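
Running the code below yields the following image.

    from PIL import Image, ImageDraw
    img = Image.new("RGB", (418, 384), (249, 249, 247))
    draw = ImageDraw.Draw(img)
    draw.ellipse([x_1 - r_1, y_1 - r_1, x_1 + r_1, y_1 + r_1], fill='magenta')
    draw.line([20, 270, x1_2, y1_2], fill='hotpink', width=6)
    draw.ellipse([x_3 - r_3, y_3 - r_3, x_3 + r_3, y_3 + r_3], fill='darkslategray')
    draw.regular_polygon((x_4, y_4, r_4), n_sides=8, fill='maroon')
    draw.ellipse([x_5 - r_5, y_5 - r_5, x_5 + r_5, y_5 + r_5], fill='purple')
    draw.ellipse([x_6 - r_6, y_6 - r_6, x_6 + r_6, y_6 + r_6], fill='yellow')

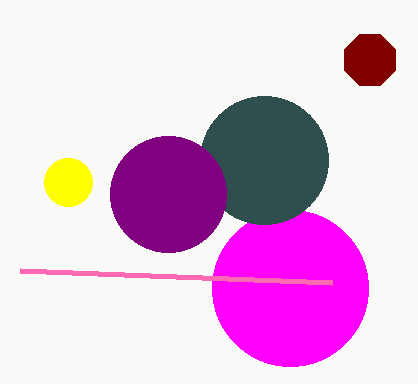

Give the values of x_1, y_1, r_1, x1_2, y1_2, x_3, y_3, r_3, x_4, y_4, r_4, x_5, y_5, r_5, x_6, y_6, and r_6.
x_1 = 290, y_1 = 288, r_1 = 78, x1_2 = 332, y1_2 = 282, x_3 = 264, y_3 = 160, r_3 = 64, x_4 = 370, y_4 = 60, r_4 = 28, x_5 = 168, y_5 = 194, r_5 = 58, x_6 = 68, y_6 = 182, r_6 = 24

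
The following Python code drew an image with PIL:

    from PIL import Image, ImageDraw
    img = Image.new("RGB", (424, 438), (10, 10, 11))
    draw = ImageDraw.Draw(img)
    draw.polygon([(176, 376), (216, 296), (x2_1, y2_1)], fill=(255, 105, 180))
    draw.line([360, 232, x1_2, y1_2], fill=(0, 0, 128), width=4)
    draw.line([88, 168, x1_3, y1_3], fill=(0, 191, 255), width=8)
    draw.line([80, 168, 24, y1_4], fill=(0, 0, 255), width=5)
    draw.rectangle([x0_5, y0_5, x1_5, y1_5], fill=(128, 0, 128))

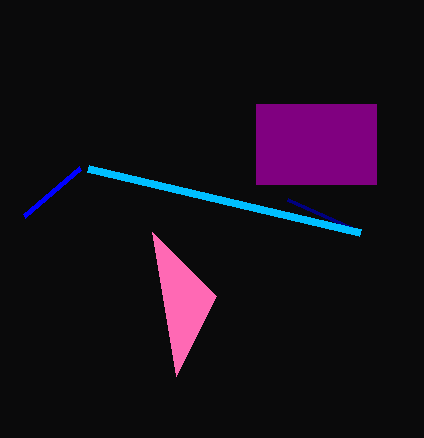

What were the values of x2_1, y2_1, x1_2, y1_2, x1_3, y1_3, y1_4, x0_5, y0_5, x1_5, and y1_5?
x2_1 = 152; y2_1 = 232; x1_2 = 288; y1_2 = 200; x1_3 = 360; y1_3 = 232; y1_4 = 216; x0_5 = 256; y0_5 = 104; x1_5 = 376; y1_5 = 184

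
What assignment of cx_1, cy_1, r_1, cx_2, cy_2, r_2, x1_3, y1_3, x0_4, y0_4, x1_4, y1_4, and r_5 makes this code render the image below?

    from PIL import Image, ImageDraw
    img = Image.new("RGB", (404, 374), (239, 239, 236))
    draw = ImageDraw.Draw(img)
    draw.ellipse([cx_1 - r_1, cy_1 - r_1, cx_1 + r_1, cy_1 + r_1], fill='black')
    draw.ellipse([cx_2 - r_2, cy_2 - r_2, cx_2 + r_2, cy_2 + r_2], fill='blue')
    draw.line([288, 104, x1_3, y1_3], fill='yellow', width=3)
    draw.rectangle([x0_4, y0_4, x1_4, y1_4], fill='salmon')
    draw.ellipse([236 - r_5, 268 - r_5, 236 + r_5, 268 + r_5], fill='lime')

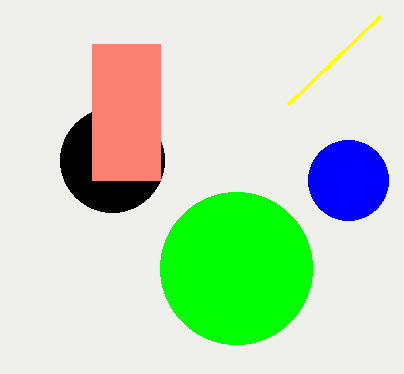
cx_1 = 112, cy_1 = 160, r_1 = 52, cx_2 = 348, cy_2 = 180, r_2 = 40, x1_3 = 380, y1_3 = 16, x0_4 = 92, y0_4 = 44, x1_4 = 160, y1_4 = 180, r_5 = 76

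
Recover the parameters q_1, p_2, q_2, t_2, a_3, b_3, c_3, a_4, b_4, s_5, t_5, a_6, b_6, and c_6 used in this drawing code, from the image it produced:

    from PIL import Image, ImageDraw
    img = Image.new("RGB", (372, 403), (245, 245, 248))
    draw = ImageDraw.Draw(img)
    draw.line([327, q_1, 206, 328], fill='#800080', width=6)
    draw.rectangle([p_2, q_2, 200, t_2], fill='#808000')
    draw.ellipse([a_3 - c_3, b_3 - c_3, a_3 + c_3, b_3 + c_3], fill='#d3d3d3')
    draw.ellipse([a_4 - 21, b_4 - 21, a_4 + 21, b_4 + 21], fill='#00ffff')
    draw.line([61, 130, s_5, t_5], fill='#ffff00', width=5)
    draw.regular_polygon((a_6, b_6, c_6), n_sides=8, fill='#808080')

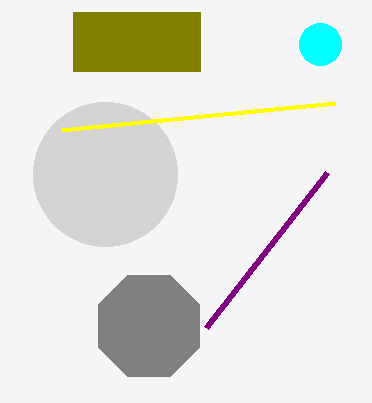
q_1 = 173
p_2 = 73
q_2 = 12
t_2 = 71
a_3 = 105
b_3 = 174
c_3 = 72
a_4 = 320
b_4 = 44
s_5 = 335
t_5 = 103
a_6 = 149
b_6 = 326
c_6 = 55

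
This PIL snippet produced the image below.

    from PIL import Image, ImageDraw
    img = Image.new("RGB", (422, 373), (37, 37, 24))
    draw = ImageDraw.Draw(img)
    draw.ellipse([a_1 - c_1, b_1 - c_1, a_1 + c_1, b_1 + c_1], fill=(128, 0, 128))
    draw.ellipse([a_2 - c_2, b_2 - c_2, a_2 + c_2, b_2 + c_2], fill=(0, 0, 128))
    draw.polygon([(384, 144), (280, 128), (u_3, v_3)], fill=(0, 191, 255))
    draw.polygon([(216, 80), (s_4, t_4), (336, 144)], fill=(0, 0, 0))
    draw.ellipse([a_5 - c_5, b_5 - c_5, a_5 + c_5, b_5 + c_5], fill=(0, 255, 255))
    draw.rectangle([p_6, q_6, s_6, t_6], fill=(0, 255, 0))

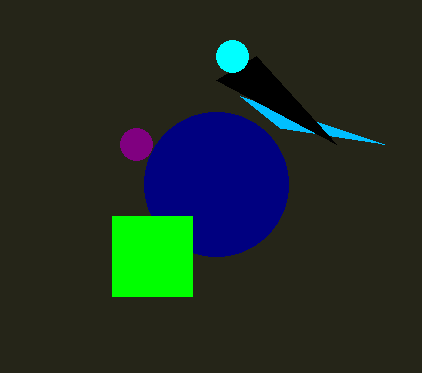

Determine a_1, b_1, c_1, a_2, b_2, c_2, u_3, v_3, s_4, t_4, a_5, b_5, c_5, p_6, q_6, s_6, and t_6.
a_1 = 136; b_1 = 144; c_1 = 16; a_2 = 216; b_2 = 184; c_2 = 72; u_3 = 240; v_3 = 96; s_4 = 256; t_4 = 56; a_5 = 232; b_5 = 56; c_5 = 16; p_6 = 112; q_6 = 216; s_6 = 192; t_6 = 296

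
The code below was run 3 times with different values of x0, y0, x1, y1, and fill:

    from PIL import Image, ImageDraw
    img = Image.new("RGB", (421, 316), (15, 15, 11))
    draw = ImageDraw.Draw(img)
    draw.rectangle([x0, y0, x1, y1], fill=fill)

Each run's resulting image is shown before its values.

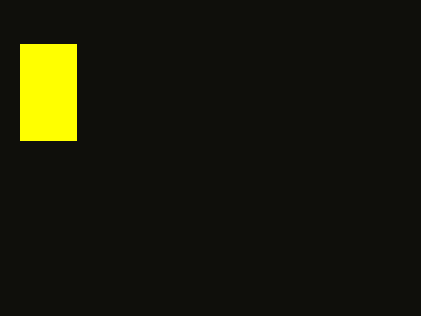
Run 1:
x0 = 20; y0 = 44; x1 = 76; y1 = 140; fill = 'yellow'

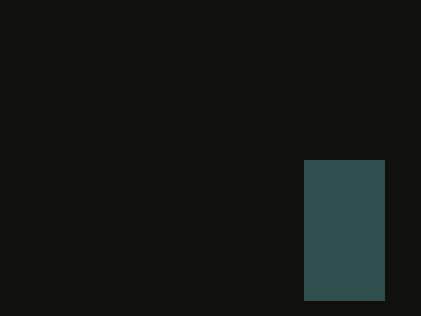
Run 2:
x0 = 304
y0 = 160
x1 = 384
y1 = 300
fill = 'darkslategray'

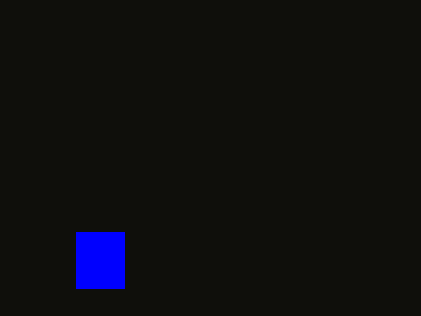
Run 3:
x0 = 76
y0 = 232
x1 = 124
y1 = 288
fill = 'blue'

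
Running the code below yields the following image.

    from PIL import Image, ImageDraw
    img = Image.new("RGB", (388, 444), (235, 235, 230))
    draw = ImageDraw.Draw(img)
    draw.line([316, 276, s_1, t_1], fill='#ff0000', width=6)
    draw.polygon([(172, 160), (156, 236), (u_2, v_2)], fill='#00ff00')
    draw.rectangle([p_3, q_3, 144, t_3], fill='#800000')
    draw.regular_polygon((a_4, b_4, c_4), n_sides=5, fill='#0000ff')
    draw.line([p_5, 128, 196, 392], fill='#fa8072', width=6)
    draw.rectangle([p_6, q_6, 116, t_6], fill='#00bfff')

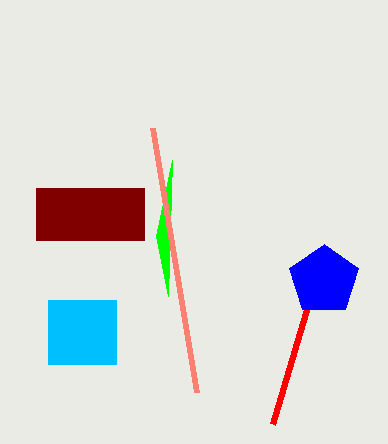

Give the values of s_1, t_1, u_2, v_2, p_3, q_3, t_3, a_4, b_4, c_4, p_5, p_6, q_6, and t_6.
s_1 = 272; t_1 = 424; u_2 = 168; v_2 = 296; p_3 = 36; q_3 = 188; t_3 = 240; a_4 = 324; b_4 = 280; c_4 = 36; p_5 = 152; p_6 = 48; q_6 = 300; t_6 = 364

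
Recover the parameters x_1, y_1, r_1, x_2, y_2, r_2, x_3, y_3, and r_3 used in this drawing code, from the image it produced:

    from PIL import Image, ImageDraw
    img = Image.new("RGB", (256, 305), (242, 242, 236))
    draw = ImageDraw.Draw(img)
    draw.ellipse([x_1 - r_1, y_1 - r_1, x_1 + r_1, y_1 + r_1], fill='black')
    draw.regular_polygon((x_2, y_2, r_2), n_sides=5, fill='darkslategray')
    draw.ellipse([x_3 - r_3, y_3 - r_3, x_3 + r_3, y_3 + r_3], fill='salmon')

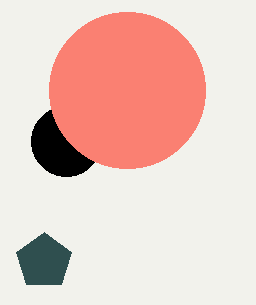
x_1 = 66
y_1 = 141
r_1 = 35
x_2 = 44
y_2 = 261
r_2 = 29
x_3 = 127
y_3 = 90
r_3 = 78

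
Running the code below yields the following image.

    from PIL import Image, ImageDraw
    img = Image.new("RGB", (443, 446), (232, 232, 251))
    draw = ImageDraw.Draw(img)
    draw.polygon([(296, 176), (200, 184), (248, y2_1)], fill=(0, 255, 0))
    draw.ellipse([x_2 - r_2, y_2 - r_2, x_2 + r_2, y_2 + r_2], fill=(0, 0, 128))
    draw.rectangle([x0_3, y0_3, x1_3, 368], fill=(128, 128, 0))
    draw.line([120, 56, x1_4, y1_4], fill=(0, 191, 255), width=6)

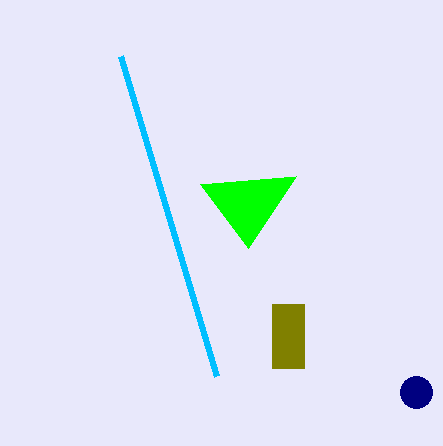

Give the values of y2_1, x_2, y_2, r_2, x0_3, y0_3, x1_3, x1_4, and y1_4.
y2_1 = 248, x_2 = 416, y_2 = 392, r_2 = 16, x0_3 = 272, y0_3 = 304, x1_3 = 304, x1_4 = 216, y1_4 = 376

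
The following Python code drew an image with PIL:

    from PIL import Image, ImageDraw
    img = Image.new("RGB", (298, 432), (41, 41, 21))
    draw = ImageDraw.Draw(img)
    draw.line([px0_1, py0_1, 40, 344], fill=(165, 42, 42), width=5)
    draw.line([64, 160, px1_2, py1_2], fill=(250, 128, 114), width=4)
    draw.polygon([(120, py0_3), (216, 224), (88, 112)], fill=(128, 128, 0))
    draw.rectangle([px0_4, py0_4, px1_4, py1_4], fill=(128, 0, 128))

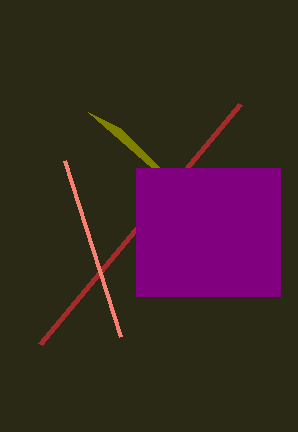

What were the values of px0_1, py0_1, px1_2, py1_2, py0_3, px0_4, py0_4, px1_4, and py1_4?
px0_1 = 240
py0_1 = 104
px1_2 = 120
py1_2 = 336
py0_3 = 128
px0_4 = 136
py0_4 = 168
px1_4 = 280
py1_4 = 296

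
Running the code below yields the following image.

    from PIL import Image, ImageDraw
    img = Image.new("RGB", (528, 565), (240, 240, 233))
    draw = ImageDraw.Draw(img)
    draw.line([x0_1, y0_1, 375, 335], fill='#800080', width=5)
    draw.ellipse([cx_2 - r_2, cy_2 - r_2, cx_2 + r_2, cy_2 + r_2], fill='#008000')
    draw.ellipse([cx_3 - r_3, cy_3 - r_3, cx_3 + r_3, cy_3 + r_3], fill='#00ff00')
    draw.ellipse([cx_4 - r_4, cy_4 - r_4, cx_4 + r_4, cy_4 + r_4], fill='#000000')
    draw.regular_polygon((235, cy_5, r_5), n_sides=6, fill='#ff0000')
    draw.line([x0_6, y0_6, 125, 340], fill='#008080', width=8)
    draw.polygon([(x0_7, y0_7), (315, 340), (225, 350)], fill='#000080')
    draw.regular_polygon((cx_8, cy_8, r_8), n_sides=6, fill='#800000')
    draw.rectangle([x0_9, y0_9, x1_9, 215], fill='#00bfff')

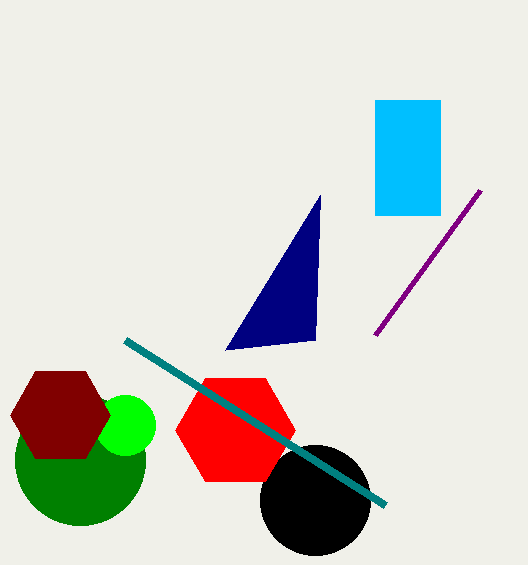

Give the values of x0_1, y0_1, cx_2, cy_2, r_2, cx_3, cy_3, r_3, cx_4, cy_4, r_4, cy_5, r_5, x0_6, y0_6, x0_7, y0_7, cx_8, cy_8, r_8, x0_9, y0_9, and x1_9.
x0_1 = 480; y0_1 = 190; cx_2 = 80; cy_2 = 460; r_2 = 65; cx_3 = 125; cy_3 = 425; r_3 = 30; cx_4 = 315; cy_4 = 500; r_4 = 55; cy_5 = 430; r_5 = 60; x0_6 = 385; y0_6 = 505; x0_7 = 320; y0_7 = 195; cx_8 = 60; cy_8 = 415; r_8 = 50; x0_9 = 375; y0_9 = 100; x1_9 = 440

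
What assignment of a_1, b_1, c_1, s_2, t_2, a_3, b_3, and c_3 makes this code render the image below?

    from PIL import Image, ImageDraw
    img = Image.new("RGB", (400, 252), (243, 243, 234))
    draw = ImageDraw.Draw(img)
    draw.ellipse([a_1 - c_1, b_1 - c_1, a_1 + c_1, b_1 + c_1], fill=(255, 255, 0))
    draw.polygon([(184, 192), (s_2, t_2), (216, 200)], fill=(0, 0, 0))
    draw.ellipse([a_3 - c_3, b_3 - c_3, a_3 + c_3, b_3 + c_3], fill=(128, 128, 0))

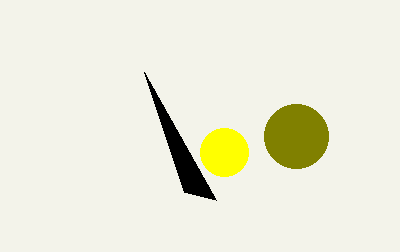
a_1 = 224
b_1 = 152
c_1 = 24
s_2 = 144
t_2 = 72
a_3 = 296
b_3 = 136
c_3 = 32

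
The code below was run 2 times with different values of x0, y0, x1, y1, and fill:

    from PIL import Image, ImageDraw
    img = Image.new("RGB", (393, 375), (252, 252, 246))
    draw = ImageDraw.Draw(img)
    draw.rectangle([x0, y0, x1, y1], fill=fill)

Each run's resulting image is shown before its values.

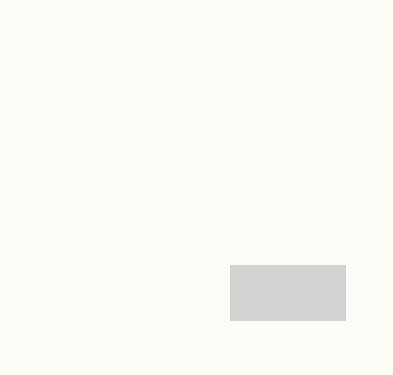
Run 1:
x0 = 230; y0 = 265; x1 = 345; y1 = 320; fill = 'lightgray'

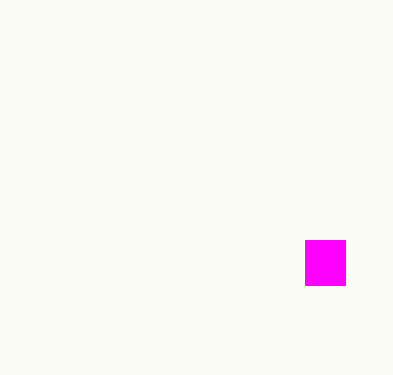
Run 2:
x0 = 305; y0 = 240; x1 = 345; y1 = 285; fill = 'magenta'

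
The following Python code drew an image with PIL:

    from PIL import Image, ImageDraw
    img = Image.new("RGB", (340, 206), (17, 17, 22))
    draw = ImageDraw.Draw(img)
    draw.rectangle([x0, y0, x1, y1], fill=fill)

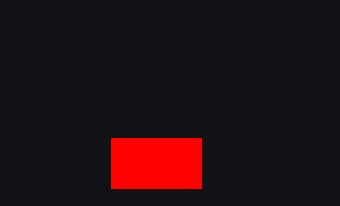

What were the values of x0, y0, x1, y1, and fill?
x0 = 111
y0 = 138
x1 = 201
y1 = 188
fill = 'red'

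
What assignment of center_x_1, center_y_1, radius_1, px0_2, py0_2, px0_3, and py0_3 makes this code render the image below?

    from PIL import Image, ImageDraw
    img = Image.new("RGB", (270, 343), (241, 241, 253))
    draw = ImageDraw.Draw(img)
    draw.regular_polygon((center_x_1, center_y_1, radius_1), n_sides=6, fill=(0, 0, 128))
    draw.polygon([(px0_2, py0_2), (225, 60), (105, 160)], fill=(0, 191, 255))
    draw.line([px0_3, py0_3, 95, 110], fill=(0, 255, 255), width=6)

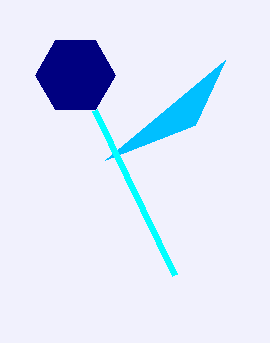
center_x_1 = 75, center_y_1 = 75, radius_1 = 40, px0_2 = 195, py0_2 = 125, px0_3 = 175, py0_3 = 275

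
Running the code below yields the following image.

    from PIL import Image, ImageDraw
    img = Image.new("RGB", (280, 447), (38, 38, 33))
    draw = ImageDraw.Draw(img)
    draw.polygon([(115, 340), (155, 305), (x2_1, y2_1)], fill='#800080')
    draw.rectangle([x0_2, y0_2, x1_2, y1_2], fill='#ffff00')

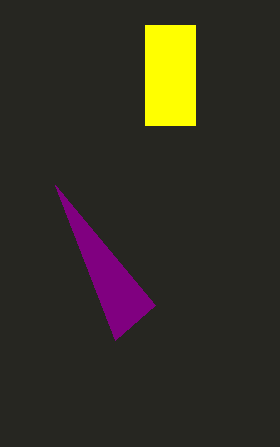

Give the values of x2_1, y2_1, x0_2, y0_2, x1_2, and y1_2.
x2_1 = 55
y2_1 = 185
x0_2 = 145
y0_2 = 25
x1_2 = 195
y1_2 = 125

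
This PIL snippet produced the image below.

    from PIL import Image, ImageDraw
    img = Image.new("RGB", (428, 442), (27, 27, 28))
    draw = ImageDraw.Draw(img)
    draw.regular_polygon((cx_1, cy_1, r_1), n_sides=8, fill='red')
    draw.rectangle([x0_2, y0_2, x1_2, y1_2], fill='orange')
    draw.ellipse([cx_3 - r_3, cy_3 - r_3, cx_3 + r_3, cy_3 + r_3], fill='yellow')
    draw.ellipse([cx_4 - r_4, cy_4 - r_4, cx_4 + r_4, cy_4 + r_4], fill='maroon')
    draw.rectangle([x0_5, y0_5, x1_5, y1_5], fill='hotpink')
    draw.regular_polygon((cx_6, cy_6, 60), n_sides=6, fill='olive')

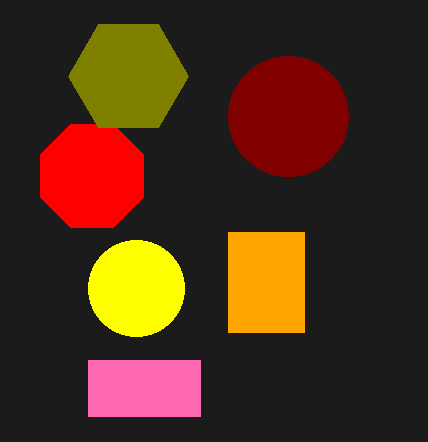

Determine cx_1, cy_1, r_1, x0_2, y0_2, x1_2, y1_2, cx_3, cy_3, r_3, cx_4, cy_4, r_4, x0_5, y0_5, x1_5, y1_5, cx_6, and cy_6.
cx_1 = 92
cy_1 = 176
r_1 = 56
x0_2 = 228
y0_2 = 232
x1_2 = 304
y1_2 = 332
cx_3 = 136
cy_3 = 288
r_3 = 48
cx_4 = 288
cy_4 = 116
r_4 = 60
x0_5 = 88
y0_5 = 360
x1_5 = 200
y1_5 = 416
cx_6 = 128
cy_6 = 76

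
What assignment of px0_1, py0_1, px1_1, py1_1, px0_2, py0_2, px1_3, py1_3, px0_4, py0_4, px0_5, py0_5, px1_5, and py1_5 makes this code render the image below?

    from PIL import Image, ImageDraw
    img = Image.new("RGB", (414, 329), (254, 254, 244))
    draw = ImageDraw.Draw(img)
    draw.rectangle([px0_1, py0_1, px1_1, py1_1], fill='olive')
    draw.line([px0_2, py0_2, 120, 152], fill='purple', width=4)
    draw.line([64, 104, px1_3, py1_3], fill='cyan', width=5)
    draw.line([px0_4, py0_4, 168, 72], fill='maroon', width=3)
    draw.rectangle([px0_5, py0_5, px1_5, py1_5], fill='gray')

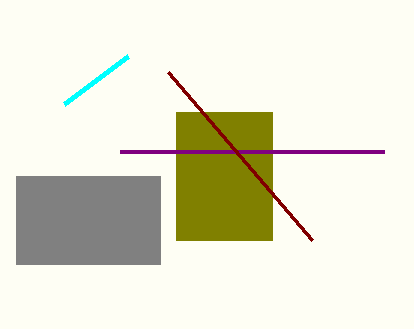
px0_1 = 176; py0_1 = 112; px1_1 = 272; py1_1 = 240; px0_2 = 384; py0_2 = 152; px1_3 = 128; py1_3 = 56; px0_4 = 312; py0_4 = 240; px0_5 = 16; py0_5 = 176; px1_5 = 160; py1_5 = 264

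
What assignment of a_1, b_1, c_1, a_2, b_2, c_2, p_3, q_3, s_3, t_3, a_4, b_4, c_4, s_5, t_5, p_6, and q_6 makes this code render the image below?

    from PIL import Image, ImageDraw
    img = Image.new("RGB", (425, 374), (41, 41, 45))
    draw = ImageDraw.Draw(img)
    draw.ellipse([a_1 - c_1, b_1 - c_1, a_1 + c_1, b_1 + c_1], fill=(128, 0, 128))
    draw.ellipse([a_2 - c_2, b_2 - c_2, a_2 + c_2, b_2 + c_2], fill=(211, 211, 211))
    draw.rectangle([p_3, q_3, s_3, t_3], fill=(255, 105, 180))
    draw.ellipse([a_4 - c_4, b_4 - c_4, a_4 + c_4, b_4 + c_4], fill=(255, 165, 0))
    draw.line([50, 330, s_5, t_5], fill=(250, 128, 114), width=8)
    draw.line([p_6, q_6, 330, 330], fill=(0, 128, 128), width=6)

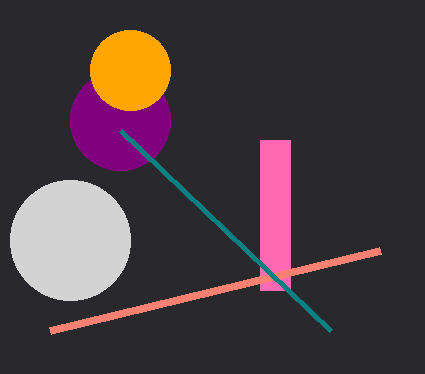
a_1 = 120
b_1 = 120
c_1 = 50
a_2 = 70
b_2 = 240
c_2 = 60
p_3 = 260
q_3 = 140
s_3 = 290
t_3 = 290
a_4 = 130
b_4 = 70
c_4 = 40
s_5 = 380
t_5 = 250
p_6 = 120
q_6 = 130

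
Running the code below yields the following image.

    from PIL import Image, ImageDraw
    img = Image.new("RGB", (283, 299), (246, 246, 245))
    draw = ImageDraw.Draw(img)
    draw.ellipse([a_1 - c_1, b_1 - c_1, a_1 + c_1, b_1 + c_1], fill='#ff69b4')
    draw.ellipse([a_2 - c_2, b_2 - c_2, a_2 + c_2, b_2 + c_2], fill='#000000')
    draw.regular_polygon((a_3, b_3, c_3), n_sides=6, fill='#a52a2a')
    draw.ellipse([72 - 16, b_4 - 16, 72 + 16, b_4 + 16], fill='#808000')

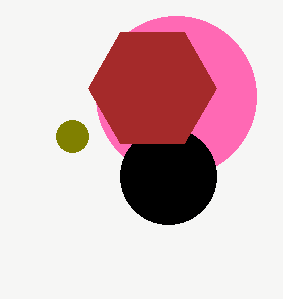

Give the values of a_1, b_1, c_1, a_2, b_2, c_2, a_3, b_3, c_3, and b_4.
a_1 = 176; b_1 = 96; c_1 = 80; a_2 = 168; b_2 = 176; c_2 = 48; a_3 = 152; b_3 = 88; c_3 = 64; b_4 = 136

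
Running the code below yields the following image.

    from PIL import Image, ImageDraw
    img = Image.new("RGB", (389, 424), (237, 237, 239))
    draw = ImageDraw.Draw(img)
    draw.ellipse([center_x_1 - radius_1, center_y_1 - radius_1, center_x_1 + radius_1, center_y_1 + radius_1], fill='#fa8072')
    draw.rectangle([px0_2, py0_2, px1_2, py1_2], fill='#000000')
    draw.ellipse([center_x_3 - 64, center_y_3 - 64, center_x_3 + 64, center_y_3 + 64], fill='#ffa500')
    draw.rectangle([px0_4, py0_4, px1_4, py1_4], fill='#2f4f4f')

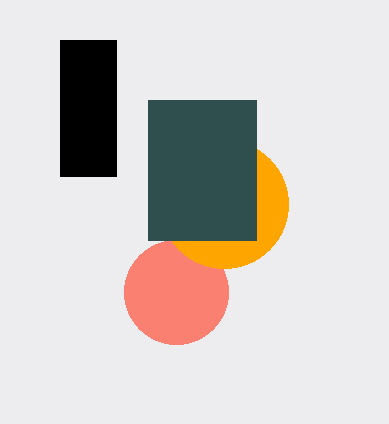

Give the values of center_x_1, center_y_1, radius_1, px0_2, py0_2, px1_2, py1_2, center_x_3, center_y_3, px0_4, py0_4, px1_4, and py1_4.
center_x_1 = 176, center_y_1 = 292, radius_1 = 52, px0_2 = 60, py0_2 = 40, px1_2 = 116, py1_2 = 176, center_x_3 = 224, center_y_3 = 204, px0_4 = 148, py0_4 = 100, px1_4 = 256, py1_4 = 240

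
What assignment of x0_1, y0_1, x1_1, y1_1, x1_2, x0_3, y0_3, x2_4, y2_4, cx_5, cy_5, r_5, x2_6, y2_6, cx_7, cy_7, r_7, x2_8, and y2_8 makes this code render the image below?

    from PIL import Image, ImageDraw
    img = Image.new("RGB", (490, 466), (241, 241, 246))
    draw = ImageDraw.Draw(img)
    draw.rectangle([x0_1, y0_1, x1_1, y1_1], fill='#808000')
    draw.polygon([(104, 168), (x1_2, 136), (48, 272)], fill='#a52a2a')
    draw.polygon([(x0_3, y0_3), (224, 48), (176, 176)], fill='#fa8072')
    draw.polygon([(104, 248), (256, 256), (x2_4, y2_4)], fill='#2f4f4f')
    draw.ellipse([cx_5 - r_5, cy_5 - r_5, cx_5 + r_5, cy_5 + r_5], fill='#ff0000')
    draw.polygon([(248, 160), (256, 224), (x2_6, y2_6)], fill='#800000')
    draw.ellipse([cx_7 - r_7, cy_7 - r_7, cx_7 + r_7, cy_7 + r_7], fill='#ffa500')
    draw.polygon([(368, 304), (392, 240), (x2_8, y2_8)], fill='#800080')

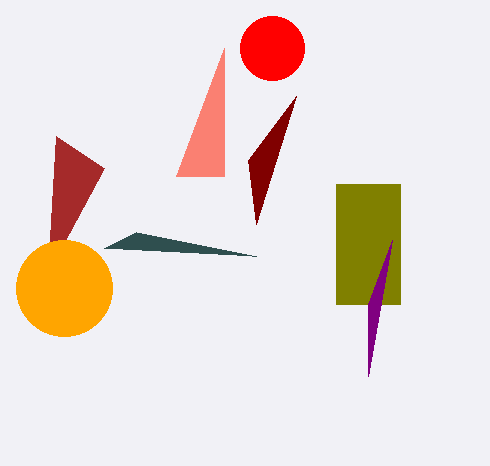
x0_1 = 336, y0_1 = 184, x1_1 = 400, y1_1 = 304, x1_2 = 56, x0_3 = 224, y0_3 = 176, x2_4 = 136, y2_4 = 232, cx_5 = 272, cy_5 = 48, r_5 = 32, x2_6 = 296, y2_6 = 96, cx_7 = 64, cy_7 = 288, r_7 = 48, x2_8 = 368, y2_8 = 376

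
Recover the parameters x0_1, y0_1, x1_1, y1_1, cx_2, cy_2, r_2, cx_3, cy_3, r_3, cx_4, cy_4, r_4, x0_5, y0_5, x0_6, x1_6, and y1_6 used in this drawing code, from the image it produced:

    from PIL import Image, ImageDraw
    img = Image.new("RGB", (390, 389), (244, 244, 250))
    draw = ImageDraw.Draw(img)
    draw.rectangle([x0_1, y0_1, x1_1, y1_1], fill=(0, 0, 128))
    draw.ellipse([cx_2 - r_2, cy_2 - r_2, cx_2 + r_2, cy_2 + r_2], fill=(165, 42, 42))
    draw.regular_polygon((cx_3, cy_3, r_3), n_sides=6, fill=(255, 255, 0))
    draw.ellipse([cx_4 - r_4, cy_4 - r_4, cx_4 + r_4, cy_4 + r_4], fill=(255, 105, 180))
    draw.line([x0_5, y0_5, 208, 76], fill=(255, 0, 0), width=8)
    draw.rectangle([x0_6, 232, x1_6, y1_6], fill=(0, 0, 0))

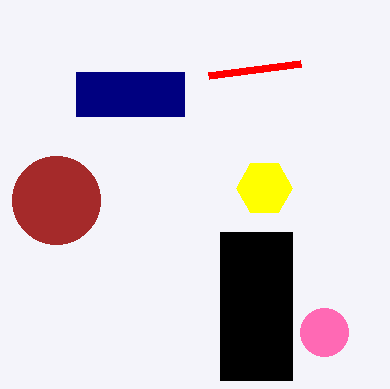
x0_1 = 76, y0_1 = 72, x1_1 = 184, y1_1 = 116, cx_2 = 56, cy_2 = 200, r_2 = 44, cx_3 = 264, cy_3 = 188, r_3 = 28, cx_4 = 324, cy_4 = 332, r_4 = 24, x0_5 = 300, y0_5 = 64, x0_6 = 220, x1_6 = 292, y1_6 = 380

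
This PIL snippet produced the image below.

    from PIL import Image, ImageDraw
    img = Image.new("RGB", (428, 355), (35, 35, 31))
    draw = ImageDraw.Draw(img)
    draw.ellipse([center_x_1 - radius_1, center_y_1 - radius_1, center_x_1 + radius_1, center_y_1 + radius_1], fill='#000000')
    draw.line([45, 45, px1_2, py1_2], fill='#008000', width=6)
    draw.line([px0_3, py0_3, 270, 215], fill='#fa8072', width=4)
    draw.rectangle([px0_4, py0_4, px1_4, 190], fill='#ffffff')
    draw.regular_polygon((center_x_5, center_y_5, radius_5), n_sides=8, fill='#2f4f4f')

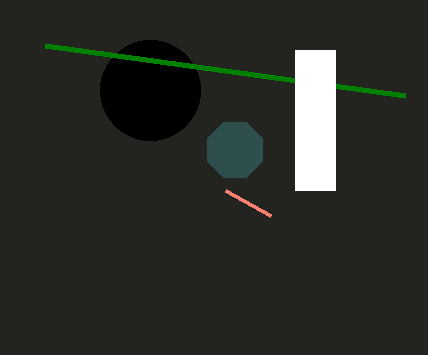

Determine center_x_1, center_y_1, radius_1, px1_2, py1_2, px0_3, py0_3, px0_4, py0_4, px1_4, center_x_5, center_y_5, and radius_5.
center_x_1 = 150; center_y_1 = 90; radius_1 = 50; px1_2 = 405; py1_2 = 95; px0_3 = 225; py0_3 = 190; px0_4 = 295; py0_4 = 50; px1_4 = 335; center_x_5 = 235; center_y_5 = 150; radius_5 = 30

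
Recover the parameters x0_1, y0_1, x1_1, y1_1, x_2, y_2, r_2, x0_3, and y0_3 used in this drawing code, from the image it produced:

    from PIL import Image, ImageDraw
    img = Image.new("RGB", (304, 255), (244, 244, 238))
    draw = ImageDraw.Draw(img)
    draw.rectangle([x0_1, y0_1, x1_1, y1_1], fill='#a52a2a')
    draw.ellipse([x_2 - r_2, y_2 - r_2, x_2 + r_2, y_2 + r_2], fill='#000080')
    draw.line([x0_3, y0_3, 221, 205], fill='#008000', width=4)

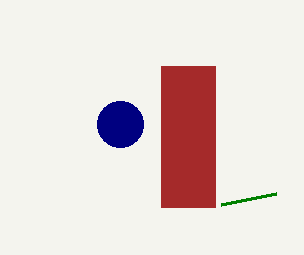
x0_1 = 161; y0_1 = 66; x1_1 = 215; y1_1 = 207; x_2 = 120; y_2 = 124; r_2 = 23; x0_3 = 276; y0_3 = 194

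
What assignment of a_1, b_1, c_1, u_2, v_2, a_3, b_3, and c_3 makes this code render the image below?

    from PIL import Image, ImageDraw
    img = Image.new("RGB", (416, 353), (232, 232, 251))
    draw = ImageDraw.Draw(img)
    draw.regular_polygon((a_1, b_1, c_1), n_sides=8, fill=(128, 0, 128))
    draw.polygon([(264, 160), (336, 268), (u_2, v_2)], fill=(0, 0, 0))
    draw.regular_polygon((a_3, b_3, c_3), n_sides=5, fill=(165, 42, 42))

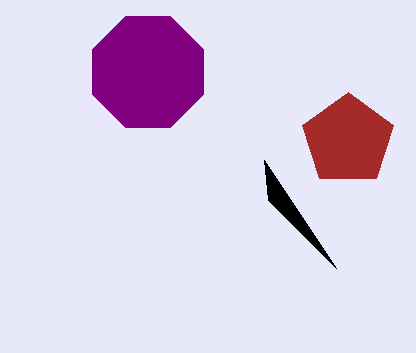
a_1 = 148, b_1 = 72, c_1 = 60, u_2 = 268, v_2 = 200, a_3 = 348, b_3 = 140, c_3 = 48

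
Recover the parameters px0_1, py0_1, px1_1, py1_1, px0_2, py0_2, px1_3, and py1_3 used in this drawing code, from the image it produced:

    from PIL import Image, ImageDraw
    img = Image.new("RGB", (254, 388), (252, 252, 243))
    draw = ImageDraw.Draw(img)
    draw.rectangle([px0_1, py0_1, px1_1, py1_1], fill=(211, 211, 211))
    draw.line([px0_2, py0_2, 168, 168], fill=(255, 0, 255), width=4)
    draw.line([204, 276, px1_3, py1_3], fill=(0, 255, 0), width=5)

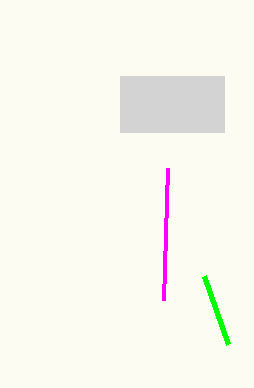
px0_1 = 120; py0_1 = 76; px1_1 = 224; py1_1 = 132; px0_2 = 164; py0_2 = 300; px1_3 = 228; py1_3 = 344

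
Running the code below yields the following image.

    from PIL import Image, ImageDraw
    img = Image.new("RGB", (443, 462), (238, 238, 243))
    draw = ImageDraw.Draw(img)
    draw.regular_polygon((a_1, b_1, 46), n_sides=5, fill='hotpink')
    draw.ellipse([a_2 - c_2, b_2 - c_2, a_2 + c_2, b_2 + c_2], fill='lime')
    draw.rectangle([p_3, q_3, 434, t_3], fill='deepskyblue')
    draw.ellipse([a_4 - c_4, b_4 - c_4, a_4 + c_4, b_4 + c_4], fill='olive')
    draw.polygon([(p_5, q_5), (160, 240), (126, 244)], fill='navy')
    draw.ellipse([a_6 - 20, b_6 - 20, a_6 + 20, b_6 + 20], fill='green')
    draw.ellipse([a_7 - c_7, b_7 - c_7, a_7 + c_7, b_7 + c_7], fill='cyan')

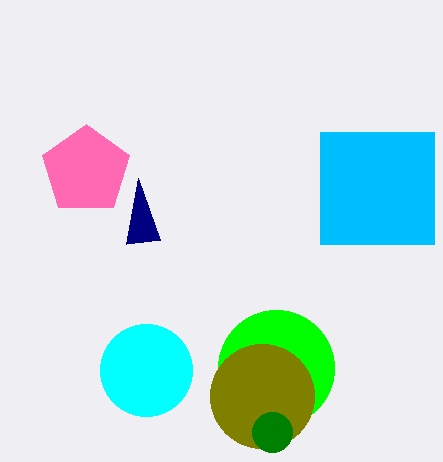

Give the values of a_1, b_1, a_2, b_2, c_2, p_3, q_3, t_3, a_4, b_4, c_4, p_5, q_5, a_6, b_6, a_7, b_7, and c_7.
a_1 = 86, b_1 = 170, a_2 = 276, b_2 = 368, c_2 = 58, p_3 = 320, q_3 = 132, t_3 = 244, a_4 = 262, b_4 = 396, c_4 = 52, p_5 = 138, q_5 = 178, a_6 = 272, b_6 = 432, a_7 = 146, b_7 = 370, c_7 = 46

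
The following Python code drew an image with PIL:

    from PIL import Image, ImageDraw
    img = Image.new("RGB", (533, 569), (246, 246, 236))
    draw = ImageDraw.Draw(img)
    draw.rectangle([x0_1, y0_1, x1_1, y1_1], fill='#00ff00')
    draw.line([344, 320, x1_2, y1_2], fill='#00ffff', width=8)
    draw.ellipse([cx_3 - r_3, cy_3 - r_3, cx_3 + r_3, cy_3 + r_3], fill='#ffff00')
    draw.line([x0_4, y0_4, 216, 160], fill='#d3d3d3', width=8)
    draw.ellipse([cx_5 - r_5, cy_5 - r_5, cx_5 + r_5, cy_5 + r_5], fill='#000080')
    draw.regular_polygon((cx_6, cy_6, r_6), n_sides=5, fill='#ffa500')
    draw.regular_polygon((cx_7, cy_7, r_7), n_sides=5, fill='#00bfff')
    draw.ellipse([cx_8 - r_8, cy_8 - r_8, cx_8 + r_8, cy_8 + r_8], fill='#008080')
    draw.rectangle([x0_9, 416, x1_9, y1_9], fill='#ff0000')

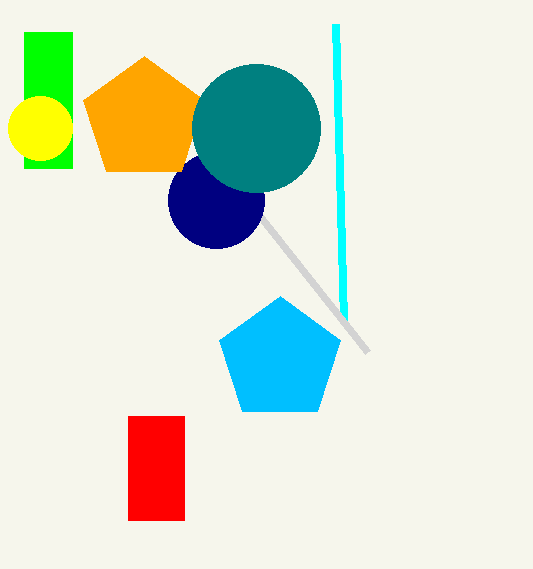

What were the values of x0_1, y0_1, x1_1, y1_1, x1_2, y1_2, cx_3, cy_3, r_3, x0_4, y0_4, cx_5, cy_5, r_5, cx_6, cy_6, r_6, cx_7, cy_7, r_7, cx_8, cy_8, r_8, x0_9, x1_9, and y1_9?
x0_1 = 24; y0_1 = 32; x1_1 = 72; y1_1 = 168; x1_2 = 336; y1_2 = 24; cx_3 = 40; cy_3 = 128; r_3 = 32; x0_4 = 368; y0_4 = 352; cx_5 = 216; cy_5 = 200; r_5 = 48; cx_6 = 144; cy_6 = 120; r_6 = 64; cx_7 = 280; cy_7 = 360; r_7 = 64; cx_8 = 256; cy_8 = 128; r_8 = 64; x0_9 = 128; x1_9 = 184; y1_9 = 520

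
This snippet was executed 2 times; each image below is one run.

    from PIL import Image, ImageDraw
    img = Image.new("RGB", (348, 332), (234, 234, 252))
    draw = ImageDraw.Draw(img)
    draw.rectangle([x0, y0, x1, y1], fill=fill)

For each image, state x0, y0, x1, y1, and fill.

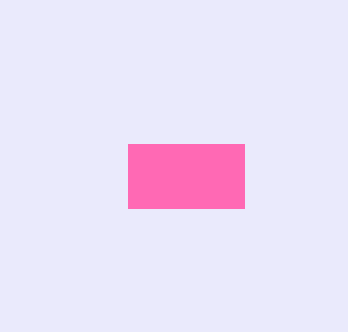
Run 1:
x0 = 128
y0 = 144
x1 = 244
y1 = 208
fill = 'hotpink'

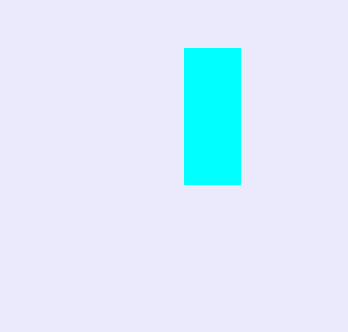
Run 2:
x0 = 184
y0 = 48
x1 = 240
y1 = 184
fill = 'cyan'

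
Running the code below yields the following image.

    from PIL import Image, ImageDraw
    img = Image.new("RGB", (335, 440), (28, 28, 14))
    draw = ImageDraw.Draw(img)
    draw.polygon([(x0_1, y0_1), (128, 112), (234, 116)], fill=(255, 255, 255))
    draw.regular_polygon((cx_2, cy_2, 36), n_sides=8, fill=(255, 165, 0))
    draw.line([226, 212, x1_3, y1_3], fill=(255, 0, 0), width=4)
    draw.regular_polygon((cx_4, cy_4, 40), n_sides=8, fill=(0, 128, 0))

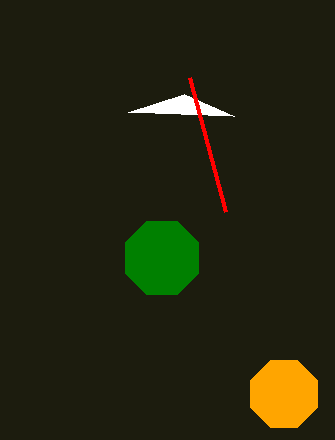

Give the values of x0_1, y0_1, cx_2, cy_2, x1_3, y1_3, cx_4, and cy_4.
x0_1 = 184; y0_1 = 94; cx_2 = 284; cy_2 = 394; x1_3 = 190; y1_3 = 78; cx_4 = 162; cy_4 = 258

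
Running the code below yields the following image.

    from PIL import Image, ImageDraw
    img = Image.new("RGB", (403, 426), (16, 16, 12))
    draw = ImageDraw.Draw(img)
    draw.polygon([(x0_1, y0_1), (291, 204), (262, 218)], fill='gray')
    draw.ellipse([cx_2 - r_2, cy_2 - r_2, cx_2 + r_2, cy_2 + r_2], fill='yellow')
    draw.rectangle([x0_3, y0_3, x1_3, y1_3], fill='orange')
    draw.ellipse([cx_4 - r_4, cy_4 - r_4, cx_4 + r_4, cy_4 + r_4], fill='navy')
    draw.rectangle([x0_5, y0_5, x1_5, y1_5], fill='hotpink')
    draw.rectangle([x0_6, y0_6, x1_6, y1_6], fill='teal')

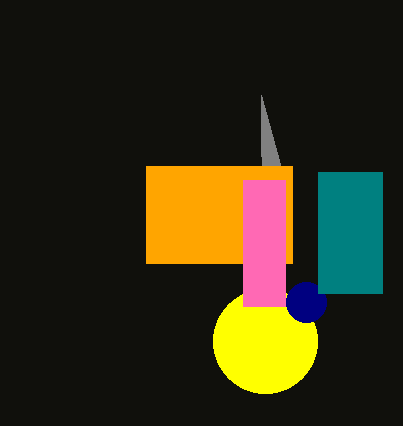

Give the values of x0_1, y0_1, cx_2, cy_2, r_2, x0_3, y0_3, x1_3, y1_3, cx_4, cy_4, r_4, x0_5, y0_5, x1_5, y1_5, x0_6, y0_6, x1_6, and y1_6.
x0_1 = 261
y0_1 = 95
cx_2 = 265
cy_2 = 341
r_2 = 52
x0_3 = 146
y0_3 = 166
x1_3 = 292
y1_3 = 263
cx_4 = 306
cy_4 = 302
r_4 = 20
x0_5 = 243
y0_5 = 180
x1_5 = 285
y1_5 = 306
x0_6 = 318
y0_6 = 172
x1_6 = 382
y1_6 = 293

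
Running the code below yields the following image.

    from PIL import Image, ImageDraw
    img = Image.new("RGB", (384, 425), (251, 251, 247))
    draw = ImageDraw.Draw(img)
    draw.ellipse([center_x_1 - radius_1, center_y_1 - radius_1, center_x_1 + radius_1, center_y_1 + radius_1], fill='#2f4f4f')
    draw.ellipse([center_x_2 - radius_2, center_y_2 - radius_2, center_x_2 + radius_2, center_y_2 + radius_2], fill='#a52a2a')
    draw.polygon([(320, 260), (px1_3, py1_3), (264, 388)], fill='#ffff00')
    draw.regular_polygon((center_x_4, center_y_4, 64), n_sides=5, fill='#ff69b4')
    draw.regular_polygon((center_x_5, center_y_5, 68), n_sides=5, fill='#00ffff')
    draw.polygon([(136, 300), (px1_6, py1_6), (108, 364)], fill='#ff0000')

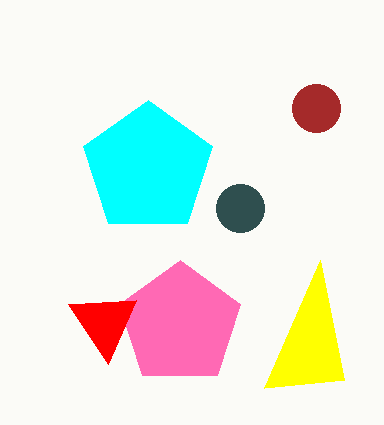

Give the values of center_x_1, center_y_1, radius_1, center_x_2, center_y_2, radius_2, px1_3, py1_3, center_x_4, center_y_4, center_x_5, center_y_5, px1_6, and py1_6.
center_x_1 = 240; center_y_1 = 208; radius_1 = 24; center_x_2 = 316; center_y_2 = 108; radius_2 = 24; px1_3 = 344; py1_3 = 380; center_x_4 = 180; center_y_4 = 324; center_x_5 = 148; center_y_5 = 168; px1_6 = 68; py1_6 = 304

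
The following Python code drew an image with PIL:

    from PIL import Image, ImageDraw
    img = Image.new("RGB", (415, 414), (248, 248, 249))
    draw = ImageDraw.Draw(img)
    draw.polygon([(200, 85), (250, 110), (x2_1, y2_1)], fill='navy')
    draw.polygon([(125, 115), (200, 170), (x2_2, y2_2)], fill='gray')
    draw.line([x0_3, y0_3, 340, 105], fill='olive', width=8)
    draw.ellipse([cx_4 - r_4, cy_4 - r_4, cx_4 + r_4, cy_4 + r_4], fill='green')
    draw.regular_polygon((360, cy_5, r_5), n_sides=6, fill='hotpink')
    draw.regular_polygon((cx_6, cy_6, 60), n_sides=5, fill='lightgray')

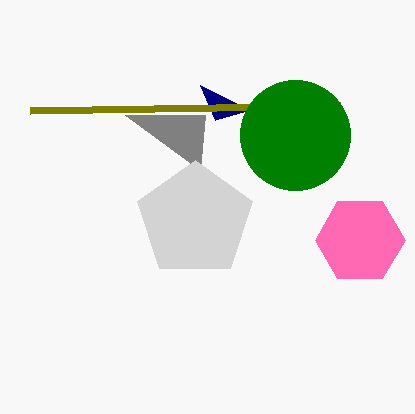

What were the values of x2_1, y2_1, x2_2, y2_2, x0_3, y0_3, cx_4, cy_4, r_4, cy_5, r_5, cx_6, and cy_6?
x2_1 = 215, y2_1 = 120, x2_2 = 205, y2_2 = 115, x0_3 = 30, y0_3 = 110, cx_4 = 295, cy_4 = 135, r_4 = 55, cy_5 = 240, r_5 = 45, cx_6 = 195, cy_6 = 220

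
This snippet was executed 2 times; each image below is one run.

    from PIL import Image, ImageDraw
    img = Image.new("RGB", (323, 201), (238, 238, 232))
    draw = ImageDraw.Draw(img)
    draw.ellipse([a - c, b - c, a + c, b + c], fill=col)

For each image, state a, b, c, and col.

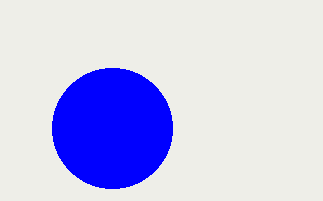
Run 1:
a = 112, b = 128, c = 60, col = 'blue'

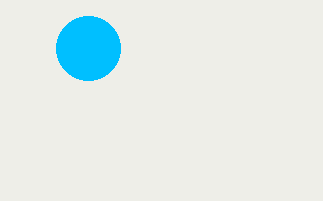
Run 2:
a = 88, b = 48, c = 32, col = 'deepskyblue'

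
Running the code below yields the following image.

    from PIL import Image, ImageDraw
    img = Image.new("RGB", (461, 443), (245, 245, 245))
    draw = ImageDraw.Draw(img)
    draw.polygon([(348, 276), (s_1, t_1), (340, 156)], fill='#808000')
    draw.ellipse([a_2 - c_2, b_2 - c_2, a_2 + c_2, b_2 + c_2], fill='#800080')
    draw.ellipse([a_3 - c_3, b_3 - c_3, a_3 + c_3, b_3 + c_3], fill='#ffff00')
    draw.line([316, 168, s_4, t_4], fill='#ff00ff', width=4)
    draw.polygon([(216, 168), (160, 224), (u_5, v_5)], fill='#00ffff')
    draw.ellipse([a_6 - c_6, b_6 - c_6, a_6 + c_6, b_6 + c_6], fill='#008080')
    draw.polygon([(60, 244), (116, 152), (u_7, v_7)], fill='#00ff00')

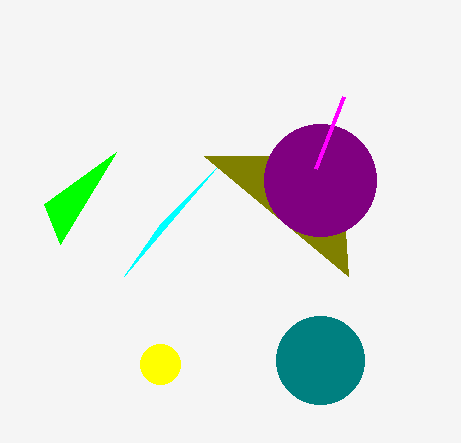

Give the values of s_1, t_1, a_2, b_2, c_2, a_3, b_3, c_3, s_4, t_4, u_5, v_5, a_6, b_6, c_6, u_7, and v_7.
s_1 = 204, t_1 = 156, a_2 = 320, b_2 = 180, c_2 = 56, a_3 = 160, b_3 = 364, c_3 = 20, s_4 = 344, t_4 = 96, u_5 = 124, v_5 = 276, a_6 = 320, b_6 = 360, c_6 = 44, u_7 = 44, v_7 = 204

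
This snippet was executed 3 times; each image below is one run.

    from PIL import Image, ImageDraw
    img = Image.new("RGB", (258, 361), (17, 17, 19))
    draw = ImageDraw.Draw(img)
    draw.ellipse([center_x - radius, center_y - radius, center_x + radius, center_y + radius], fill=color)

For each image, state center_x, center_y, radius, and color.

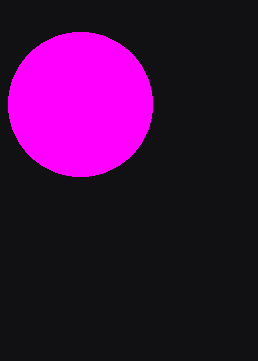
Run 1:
center_x = 80; center_y = 104; radius = 72; color = 'magenta'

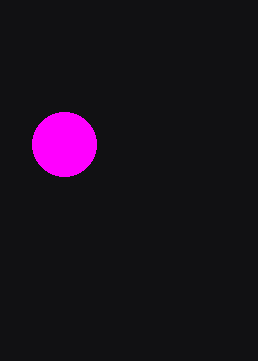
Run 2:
center_x = 64
center_y = 144
radius = 32
color = 'magenta'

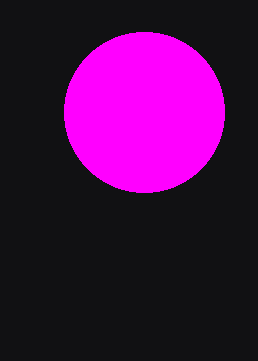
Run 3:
center_x = 144, center_y = 112, radius = 80, color = 'magenta'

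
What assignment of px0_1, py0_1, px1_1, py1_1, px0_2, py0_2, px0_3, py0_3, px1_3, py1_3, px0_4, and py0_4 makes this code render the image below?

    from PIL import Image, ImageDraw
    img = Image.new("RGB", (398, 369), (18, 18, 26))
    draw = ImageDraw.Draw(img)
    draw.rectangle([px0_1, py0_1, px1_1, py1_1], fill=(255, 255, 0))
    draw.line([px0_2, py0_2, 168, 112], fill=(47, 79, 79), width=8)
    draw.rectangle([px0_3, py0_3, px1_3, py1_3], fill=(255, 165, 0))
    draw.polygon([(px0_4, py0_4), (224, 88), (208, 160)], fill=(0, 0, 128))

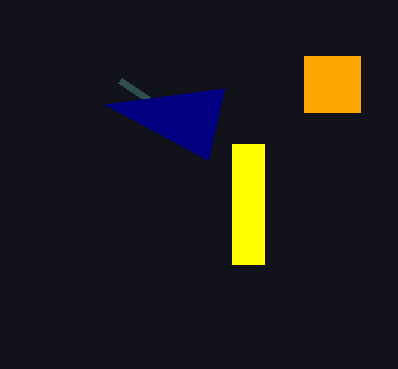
px0_1 = 232, py0_1 = 144, px1_1 = 264, py1_1 = 264, px0_2 = 120, py0_2 = 80, px0_3 = 304, py0_3 = 56, px1_3 = 360, py1_3 = 112, px0_4 = 104, py0_4 = 104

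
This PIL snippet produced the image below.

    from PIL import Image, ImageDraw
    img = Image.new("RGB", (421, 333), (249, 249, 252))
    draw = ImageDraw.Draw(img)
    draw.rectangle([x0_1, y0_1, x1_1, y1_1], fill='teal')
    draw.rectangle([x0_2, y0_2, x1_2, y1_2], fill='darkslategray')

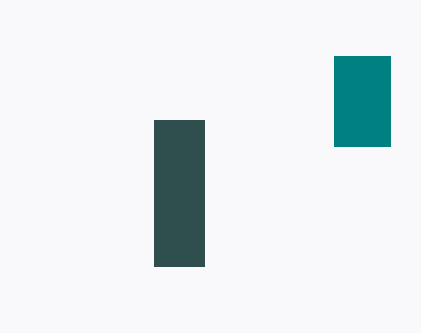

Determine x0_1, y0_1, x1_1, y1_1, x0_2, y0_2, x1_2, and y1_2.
x0_1 = 334; y0_1 = 56; x1_1 = 390; y1_1 = 146; x0_2 = 154; y0_2 = 120; x1_2 = 204; y1_2 = 266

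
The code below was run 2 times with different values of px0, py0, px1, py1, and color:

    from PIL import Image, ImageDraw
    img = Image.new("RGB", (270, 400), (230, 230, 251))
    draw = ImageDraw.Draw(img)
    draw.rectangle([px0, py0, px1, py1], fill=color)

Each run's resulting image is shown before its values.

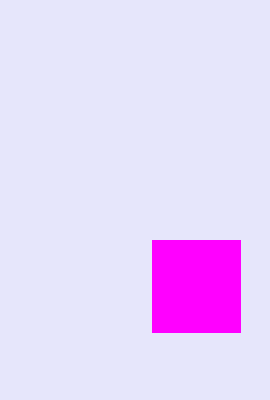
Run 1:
px0 = 152; py0 = 240; px1 = 240; py1 = 332; color = 'magenta'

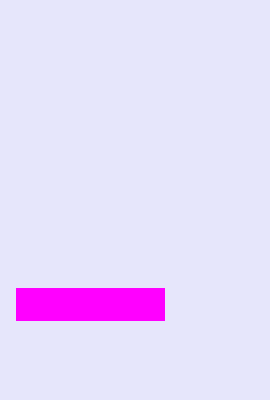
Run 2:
px0 = 16; py0 = 288; px1 = 164; py1 = 320; color = 'magenta'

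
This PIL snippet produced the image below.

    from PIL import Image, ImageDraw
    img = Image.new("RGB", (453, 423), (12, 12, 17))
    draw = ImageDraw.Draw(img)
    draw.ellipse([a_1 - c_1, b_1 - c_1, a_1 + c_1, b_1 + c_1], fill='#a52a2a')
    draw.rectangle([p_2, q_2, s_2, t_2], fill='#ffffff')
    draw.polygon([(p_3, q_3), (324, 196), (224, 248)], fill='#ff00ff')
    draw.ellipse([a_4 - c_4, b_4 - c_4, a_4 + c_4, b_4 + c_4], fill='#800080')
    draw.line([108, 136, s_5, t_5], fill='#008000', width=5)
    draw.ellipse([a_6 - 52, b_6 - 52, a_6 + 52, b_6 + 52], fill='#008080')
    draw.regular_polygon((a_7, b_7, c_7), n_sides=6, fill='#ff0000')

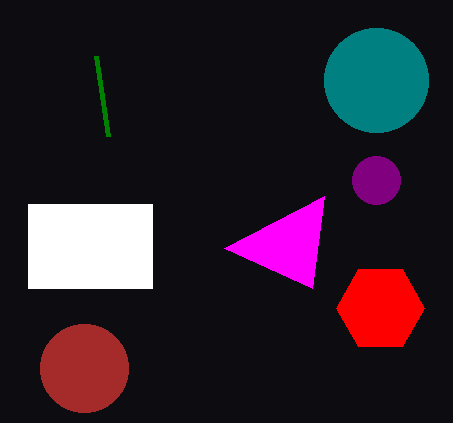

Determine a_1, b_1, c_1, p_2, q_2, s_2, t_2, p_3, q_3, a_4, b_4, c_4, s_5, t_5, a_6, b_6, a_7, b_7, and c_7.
a_1 = 84
b_1 = 368
c_1 = 44
p_2 = 28
q_2 = 204
s_2 = 152
t_2 = 288
p_3 = 312
q_3 = 288
a_4 = 376
b_4 = 180
c_4 = 24
s_5 = 96
t_5 = 56
a_6 = 376
b_6 = 80
a_7 = 380
b_7 = 308
c_7 = 44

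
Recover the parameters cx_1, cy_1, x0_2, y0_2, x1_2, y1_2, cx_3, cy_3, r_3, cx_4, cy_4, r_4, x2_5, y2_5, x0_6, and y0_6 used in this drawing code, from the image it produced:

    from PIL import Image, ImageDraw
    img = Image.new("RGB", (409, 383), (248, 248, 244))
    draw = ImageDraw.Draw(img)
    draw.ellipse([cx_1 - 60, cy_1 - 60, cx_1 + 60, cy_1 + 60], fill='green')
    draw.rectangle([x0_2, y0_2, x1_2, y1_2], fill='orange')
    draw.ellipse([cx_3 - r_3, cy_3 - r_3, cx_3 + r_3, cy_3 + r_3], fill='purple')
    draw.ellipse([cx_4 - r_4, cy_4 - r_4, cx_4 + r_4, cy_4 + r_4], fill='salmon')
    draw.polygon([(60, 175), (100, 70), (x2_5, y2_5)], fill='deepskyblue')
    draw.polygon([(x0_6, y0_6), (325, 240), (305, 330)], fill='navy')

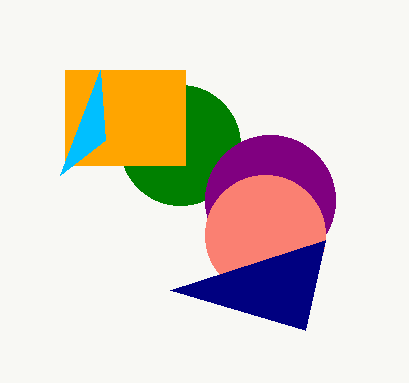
cx_1 = 180, cy_1 = 145, x0_2 = 65, y0_2 = 70, x1_2 = 185, y1_2 = 165, cx_3 = 270, cy_3 = 200, r_3 = 65, cx_4 = 265, cy_4 = 235, r_4 = 60, x2_5 = 105, y2_5 = 140, x0_6 = 170, y0_6 = 290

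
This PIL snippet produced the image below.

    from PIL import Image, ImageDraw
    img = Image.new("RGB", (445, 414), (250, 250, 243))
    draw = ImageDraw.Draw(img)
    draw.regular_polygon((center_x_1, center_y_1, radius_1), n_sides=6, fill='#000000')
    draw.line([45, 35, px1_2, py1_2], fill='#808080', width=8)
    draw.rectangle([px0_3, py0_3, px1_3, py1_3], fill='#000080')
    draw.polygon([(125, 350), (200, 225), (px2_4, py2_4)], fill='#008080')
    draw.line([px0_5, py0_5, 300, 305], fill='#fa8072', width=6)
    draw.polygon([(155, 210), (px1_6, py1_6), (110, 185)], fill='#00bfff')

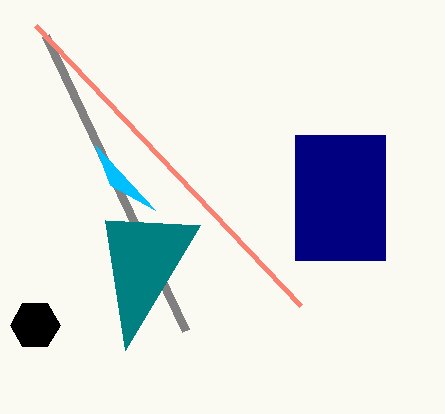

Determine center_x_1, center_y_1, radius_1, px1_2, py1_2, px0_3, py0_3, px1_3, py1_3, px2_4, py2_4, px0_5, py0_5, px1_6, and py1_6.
center_x_1 = 35
center_y_1 = 325
radius_1 = 25
px1_2 = 185
py1_2 = 330
px0_3 = 295
py0_3 = 135
px1_3 = 385
py1_3 = 260
px2_4 = 105
py2_4 = 220
px0_5 = 35
py0_5 = 25
px1_6 = 95
py1_6 = 145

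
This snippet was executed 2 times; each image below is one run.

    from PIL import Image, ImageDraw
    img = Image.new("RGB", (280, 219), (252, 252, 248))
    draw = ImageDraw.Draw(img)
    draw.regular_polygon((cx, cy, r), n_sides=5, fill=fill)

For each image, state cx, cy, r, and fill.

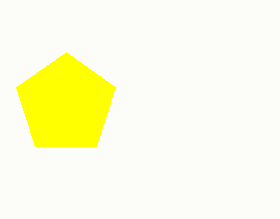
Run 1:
cx = 66; cy = 104; r = 52; fill = 'yellow'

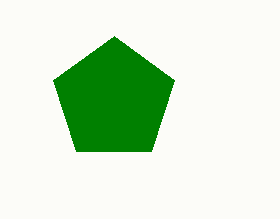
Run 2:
cx = 114
cy = 100
r = 64
fill = 'green'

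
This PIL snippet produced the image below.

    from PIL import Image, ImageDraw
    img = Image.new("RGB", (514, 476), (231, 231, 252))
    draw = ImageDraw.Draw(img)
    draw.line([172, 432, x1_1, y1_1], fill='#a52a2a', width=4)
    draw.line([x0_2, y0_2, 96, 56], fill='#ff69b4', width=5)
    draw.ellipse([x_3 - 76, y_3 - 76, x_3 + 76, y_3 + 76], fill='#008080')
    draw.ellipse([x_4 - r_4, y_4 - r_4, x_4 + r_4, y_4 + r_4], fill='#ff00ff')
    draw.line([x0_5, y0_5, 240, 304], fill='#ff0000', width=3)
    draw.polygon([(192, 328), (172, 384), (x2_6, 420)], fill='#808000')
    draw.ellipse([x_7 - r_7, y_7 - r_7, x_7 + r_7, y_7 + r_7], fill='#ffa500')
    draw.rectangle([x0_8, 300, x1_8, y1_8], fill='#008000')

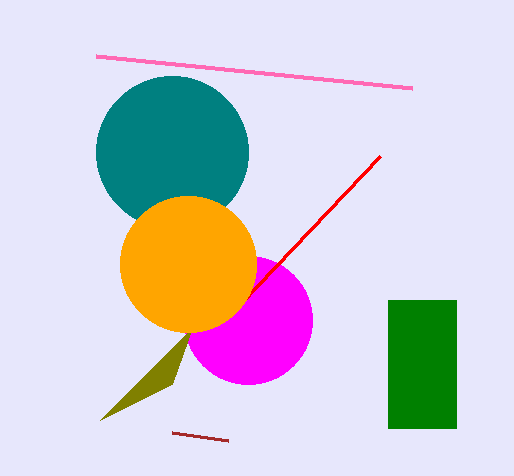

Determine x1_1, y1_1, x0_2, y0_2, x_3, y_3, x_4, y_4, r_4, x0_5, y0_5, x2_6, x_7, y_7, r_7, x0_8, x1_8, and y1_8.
x1_1 = 228, y1_1 = 440, x0_2 = 412, y0_2 = 88, x_3 = 172, y_3 = 152, x_4 = 248, y_4 = 320, r_4 = 64, x0_5 = 380, y0_5 = 156, x2_6 = 100, x_7 = 188, y_7 = 264, r_7 = 68, x0_8 = 388, x1_8 = 456, y1_8 = 428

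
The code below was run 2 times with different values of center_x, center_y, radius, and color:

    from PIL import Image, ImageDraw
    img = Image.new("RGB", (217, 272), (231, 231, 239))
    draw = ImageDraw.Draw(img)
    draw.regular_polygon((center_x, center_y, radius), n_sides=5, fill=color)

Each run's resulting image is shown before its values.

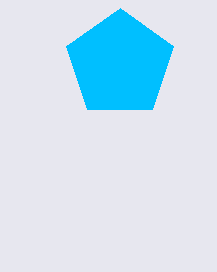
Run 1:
center_x = 120, center_y = 64, radius = 56, color = 'deepskyblue'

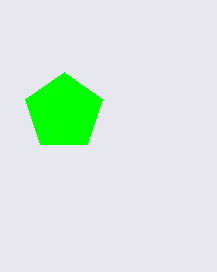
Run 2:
center_x = 64
center_y = 112
radius = 40
color = 'lime'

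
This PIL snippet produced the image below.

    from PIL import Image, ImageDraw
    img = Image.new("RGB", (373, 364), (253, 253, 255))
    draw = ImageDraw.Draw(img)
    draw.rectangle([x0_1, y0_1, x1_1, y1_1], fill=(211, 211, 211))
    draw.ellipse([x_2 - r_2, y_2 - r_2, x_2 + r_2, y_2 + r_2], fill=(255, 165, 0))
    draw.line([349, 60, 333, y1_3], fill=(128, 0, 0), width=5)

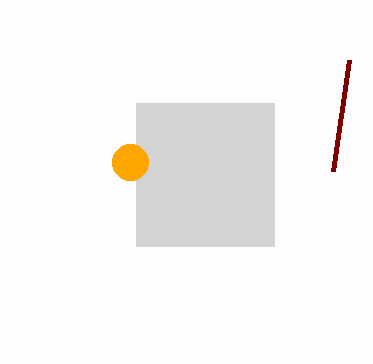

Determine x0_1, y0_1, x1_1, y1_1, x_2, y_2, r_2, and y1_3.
x0_1 = 136, y0_1 = 103, x1_1 = 274, y1_1 = 246, x_2 = 130, y_2 = 162, r_2 = 18, y1_3 = 171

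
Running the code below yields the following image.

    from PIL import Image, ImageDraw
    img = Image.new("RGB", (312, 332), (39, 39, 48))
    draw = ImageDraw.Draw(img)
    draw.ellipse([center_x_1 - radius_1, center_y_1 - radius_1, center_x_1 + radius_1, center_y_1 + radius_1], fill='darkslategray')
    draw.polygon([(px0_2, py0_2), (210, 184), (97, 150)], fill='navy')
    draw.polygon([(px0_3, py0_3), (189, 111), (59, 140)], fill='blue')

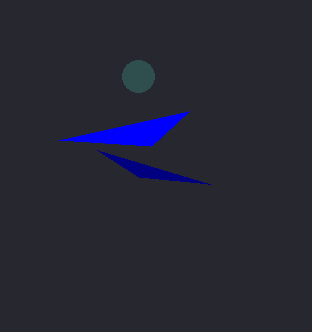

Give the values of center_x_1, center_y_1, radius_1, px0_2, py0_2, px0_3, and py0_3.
center_x_1 = 138
center_y_1 = 76
radius_1 = 16
px0_2 = 139
py0_2 = 177
px0_3 = 151
py0_3 = 146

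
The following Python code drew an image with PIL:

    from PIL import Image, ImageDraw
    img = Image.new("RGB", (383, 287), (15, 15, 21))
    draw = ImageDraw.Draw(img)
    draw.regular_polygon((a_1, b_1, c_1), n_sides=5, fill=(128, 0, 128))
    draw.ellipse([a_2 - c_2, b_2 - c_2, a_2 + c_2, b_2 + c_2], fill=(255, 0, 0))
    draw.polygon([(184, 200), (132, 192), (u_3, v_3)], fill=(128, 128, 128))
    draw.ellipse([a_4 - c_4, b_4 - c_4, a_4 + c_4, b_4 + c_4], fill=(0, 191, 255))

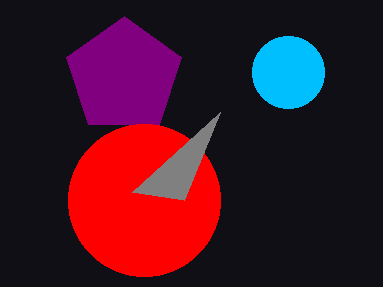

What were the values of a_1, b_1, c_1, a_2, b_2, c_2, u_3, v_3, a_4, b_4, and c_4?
a_1 = 124; b_1 = 76; c_1 = 60; a_2 = 144; b_2 = 200; c_2 = 76; u_3 = 220; v_3 = 112; a_4 = 288; b_4 = 72; c_4 = 36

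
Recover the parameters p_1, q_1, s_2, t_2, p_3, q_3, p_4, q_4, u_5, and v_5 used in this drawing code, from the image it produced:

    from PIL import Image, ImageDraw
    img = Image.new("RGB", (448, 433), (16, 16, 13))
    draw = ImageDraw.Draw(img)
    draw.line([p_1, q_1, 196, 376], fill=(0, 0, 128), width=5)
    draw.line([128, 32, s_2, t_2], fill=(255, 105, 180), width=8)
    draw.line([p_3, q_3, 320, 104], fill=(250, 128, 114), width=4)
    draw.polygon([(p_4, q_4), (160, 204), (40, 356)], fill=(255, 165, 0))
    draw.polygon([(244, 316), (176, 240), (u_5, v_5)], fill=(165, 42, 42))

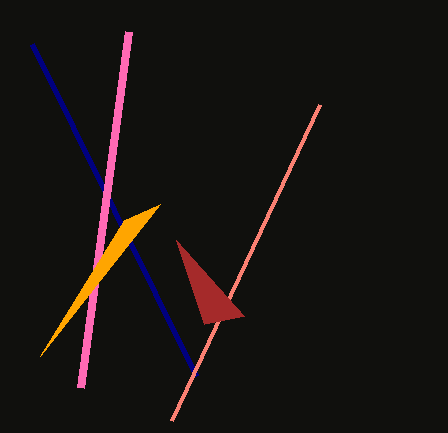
p_1 = 32, q_1 = 44, s_2 = 80, t_2 = 388, p_3 = 172, q_3 = 420, p_4 = 124, q_4 = 220, u_5 = 204, v_5 = 324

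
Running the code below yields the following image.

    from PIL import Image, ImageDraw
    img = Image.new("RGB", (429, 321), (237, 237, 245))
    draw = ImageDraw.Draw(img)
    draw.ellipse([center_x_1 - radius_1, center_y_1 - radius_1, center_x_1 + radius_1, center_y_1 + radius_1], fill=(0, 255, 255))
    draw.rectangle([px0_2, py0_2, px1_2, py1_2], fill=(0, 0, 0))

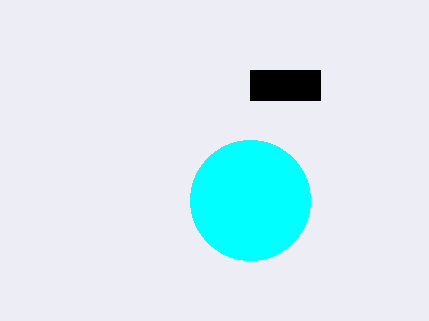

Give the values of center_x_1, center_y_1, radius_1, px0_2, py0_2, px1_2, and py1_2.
center_x_1 = 250; center_y_1 = 200; radius_1 = 60; px0_2 = 250; py0_2 = 70; px1_2 = 320; py1_2 = 100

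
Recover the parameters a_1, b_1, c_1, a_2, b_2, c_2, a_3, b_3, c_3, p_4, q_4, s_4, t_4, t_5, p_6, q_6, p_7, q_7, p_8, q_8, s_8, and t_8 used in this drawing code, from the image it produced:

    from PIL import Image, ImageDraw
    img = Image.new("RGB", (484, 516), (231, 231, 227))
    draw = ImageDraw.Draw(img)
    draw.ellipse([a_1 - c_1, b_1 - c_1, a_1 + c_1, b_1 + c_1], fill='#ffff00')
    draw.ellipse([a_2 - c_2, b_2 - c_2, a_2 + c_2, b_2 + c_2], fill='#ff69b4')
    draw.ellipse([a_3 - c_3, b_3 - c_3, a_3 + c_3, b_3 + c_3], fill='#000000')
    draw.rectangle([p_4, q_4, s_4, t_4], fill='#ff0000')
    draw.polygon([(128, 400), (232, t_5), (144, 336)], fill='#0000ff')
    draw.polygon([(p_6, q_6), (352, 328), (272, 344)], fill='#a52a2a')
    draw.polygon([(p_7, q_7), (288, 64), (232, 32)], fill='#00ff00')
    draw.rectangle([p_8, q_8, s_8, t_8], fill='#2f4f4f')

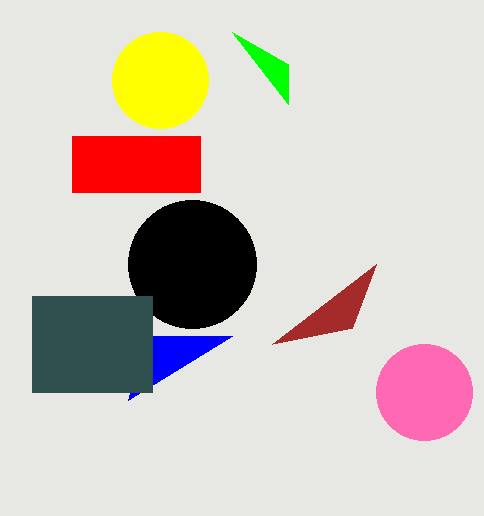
a_1 = 160; b_1 = 80; c_1 = 48; a_2 = 424; b_2 = 392; c_2 = 48; a_3 = 192; b_3 = 264; c_3 = 64; p_4 = 72; q_4 = 136; s_4 = 200; t_4 = 192; t_5 = 336; p_6 = 376; q_6 = 264; p_7 = 288; q_7 = 104; p_8 = 32; q_8 = 296; s_8 = 152; t_8 = 392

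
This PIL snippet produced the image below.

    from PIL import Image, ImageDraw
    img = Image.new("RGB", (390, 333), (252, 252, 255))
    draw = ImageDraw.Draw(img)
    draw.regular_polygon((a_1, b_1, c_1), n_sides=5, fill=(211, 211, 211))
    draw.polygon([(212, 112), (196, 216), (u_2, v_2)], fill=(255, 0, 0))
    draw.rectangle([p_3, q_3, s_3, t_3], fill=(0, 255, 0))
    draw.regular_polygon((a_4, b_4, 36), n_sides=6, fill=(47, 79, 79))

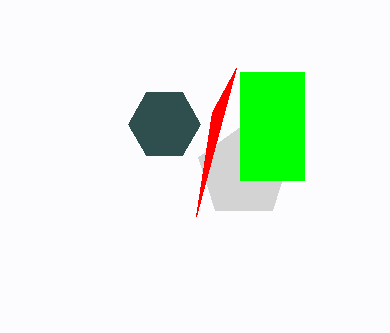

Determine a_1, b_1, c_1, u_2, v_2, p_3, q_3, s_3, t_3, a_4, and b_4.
a_1 = 244, b_1 = 172, c_1 = 48, u_2 = 236, v_2 = 68, p_3 = 240, q_3 = 72, s_3 = 304, t_3 = 180, a_4 = 164, b_4 = 124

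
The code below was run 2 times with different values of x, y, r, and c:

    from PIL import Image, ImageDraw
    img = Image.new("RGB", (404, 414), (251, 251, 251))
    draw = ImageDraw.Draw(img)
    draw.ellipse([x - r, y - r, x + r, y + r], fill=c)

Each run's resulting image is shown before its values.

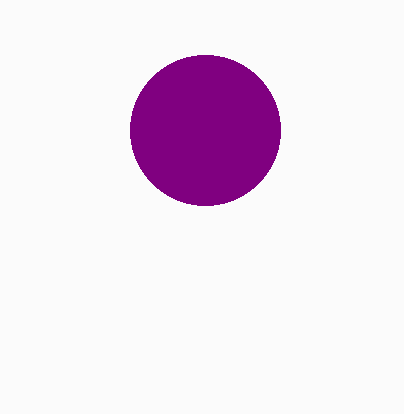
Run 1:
x = 205; y = 130; r = 75; c = 'purple'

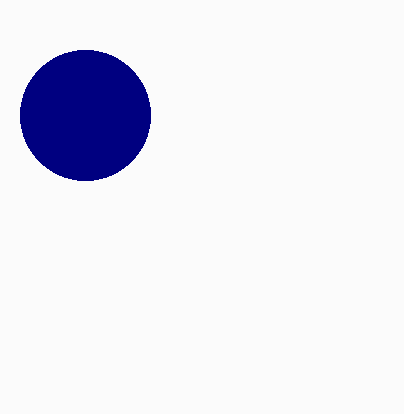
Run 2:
x = 85, y = 115, r = 65, c = 'navy'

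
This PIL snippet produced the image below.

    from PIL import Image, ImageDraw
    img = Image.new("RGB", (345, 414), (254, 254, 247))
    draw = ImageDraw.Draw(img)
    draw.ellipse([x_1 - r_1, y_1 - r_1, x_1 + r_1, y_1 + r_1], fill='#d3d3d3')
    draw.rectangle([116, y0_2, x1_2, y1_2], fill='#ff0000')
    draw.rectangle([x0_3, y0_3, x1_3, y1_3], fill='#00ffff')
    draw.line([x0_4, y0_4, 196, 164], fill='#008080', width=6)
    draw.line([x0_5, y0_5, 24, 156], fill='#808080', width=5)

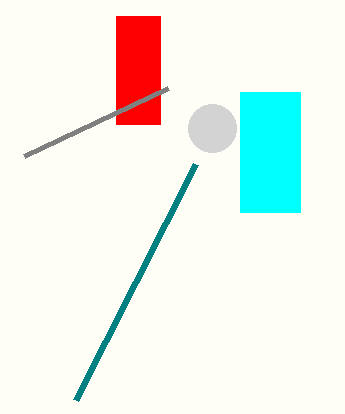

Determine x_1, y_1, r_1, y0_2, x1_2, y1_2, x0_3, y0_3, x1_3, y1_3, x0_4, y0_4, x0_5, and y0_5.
x_1 = 212; y_1 = 128; r_1 = 24; y0_2 = 16; x1_2 = 160; y1_2 = 124; x0_3 = 240; y0_3 = 92; x1_3 = 300; y1_3 = 212; x0_4 = 76; y0_4 = 400; x0_5 = 168; y0_5 = 88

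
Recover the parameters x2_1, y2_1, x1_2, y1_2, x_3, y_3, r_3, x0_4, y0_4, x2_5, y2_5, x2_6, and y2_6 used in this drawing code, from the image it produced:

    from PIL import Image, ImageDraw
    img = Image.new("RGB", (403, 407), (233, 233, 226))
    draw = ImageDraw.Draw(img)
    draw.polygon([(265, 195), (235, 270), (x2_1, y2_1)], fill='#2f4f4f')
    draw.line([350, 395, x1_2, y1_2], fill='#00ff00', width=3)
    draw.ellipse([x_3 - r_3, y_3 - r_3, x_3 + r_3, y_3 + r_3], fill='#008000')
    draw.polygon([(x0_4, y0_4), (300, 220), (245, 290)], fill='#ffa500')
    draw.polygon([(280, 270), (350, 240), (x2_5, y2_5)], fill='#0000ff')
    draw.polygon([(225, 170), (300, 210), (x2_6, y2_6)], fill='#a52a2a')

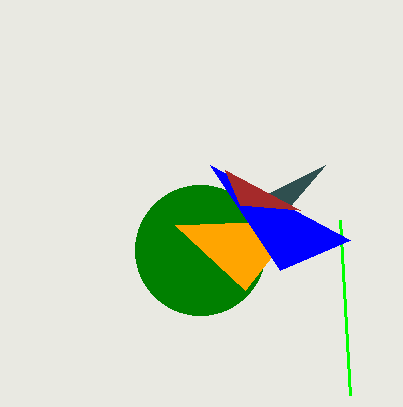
x2_1 = 325; y2_1 = 165; x1_2 = 340; y1_2 = 220; x_3 = 200; y_3 = 250; r_3 = 65; x0_4 = 175; y0_4 = 225; x2_5 = 210; y2_5 = 165; x2_6 = 240; y2_6 = 205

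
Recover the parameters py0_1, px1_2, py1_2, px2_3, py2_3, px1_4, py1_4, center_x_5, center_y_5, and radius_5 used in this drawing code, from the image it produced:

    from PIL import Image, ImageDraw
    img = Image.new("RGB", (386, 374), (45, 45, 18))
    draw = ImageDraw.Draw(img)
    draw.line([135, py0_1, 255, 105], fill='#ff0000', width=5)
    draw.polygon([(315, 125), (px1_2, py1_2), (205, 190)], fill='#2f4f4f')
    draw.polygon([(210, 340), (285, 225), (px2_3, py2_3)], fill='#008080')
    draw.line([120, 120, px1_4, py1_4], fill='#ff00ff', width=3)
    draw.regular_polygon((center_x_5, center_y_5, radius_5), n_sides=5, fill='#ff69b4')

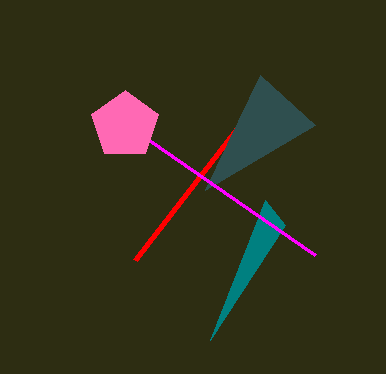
py0_1 = 260, px1_2 = 260, py1_2 = 75, px2_3 = 265, py2_3 = 200, px1_4 = 315, py1_4 = 255, center_x_5 = 125, center_y_5 = 125, radius_5 = 35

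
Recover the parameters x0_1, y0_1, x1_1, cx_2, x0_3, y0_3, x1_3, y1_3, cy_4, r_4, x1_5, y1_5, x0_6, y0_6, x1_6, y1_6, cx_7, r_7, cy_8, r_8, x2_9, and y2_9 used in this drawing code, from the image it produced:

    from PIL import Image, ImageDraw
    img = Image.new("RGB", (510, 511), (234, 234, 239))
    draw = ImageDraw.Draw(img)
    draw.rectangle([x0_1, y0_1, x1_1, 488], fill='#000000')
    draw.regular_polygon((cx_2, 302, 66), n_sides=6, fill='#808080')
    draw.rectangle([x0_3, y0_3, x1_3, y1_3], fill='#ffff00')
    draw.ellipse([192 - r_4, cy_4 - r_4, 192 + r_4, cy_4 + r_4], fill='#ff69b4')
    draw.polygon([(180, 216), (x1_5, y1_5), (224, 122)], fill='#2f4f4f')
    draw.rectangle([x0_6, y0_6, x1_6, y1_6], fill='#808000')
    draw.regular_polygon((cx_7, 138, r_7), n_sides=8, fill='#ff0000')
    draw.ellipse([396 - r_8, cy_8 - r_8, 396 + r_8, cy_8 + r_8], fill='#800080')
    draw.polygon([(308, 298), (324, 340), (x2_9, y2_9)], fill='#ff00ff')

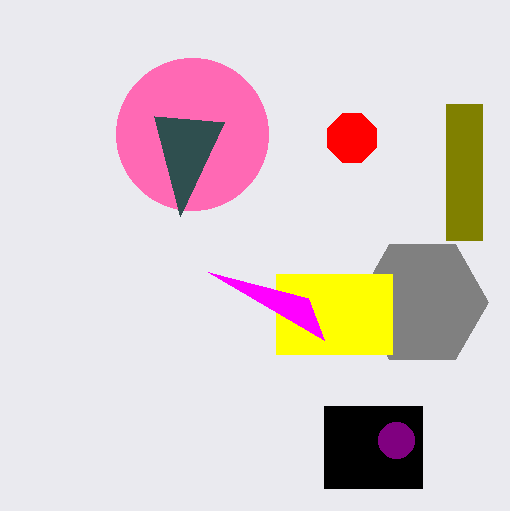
x0_1 = 324, y0_1 = 406, x1_1 = 422, cx_2 = 422, x0_3 = 276, y0_3 = 274, x1_3 = 392, y1_3 = 354, cy_4 = 134, r_4 = 76, x1_5 = 154, y1_5 = 116, x0_6 = 446, y0_6 = 104, x1_6 = 482, y1_6 = 240, cx_7 = 352, r_7 = 26, cy_8 = 440, r_8 = 18, x2_9 = 208, y2_9 = 272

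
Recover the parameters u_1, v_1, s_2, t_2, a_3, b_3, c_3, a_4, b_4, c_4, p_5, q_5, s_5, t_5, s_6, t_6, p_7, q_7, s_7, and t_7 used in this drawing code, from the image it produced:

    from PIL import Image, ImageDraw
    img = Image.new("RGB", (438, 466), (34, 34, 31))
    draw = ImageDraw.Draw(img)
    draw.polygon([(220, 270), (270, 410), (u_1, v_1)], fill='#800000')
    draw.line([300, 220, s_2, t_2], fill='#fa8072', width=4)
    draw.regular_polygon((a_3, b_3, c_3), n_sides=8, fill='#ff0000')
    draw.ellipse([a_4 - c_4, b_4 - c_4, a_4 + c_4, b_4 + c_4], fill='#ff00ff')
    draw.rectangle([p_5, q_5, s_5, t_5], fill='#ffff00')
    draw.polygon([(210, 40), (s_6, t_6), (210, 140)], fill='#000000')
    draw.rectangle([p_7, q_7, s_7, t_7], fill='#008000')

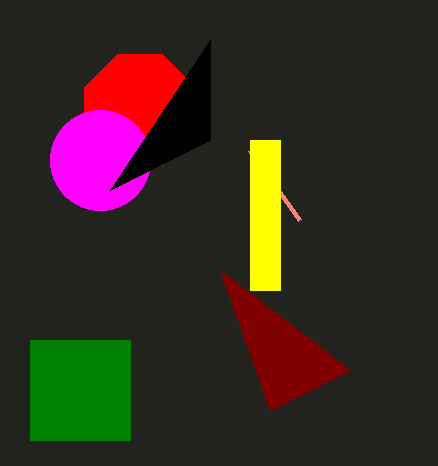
u_1 = 350
v_1 = 370
s_2 = 250
t_2 = 150
a_3 = 140
b_3 = 110
c_3 = 60
a_4 = 100
b_4 = 160
c_4 = 50
p_5 = 250
q_5 = 140
s_5 = 280
t_5 = 290
s_6 = 110
t_6 = 190
p_7 = 30
q_7 = 340
s_7 = 130
t_7 = 440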